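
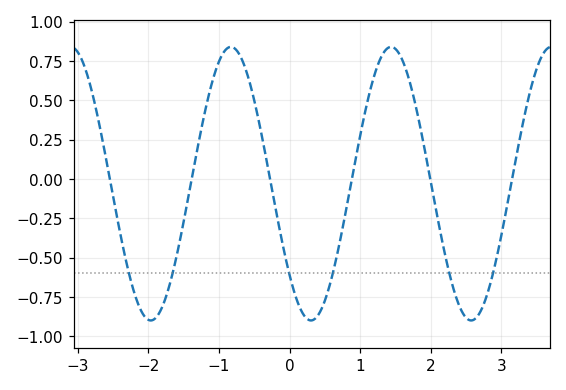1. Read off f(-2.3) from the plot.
-0.551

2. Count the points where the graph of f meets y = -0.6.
6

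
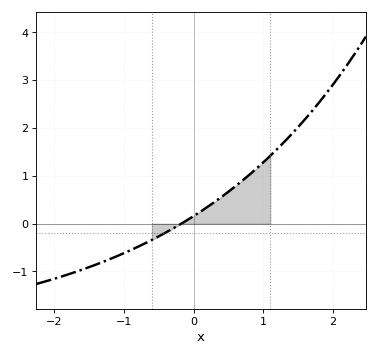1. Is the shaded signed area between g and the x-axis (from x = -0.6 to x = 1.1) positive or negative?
positive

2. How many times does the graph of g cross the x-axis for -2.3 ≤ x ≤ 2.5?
1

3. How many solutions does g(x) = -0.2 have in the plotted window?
1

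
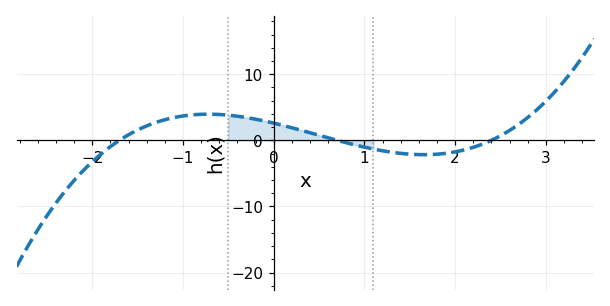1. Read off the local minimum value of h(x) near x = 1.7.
-2.17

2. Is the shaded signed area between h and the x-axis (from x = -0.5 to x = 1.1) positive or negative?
positive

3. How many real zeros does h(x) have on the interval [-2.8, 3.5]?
3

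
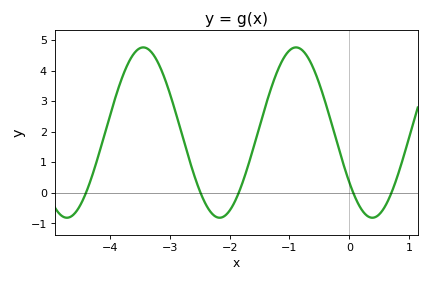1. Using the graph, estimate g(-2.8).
1.9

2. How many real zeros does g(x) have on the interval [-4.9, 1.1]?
5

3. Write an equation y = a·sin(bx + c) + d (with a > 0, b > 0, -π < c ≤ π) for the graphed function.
y = 2.79sin(2.5x - 2.5) + 1.97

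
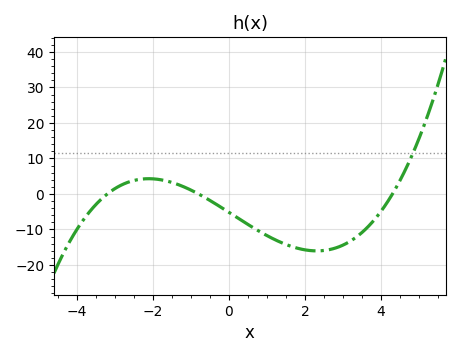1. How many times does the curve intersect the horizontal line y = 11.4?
1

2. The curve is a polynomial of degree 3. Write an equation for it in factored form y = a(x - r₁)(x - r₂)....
y = 0.47(x + 3.2)(x + 0.8)(x - 4.3)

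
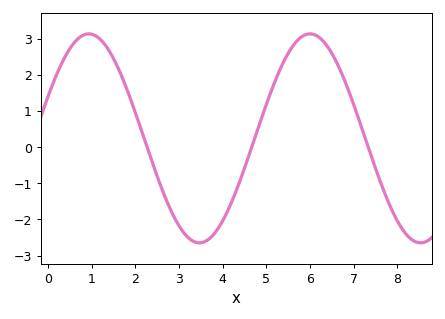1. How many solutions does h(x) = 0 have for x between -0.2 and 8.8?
3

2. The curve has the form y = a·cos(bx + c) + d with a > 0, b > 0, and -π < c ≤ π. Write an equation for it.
y = 2.89cos(1.2x - 1.2) + 0.24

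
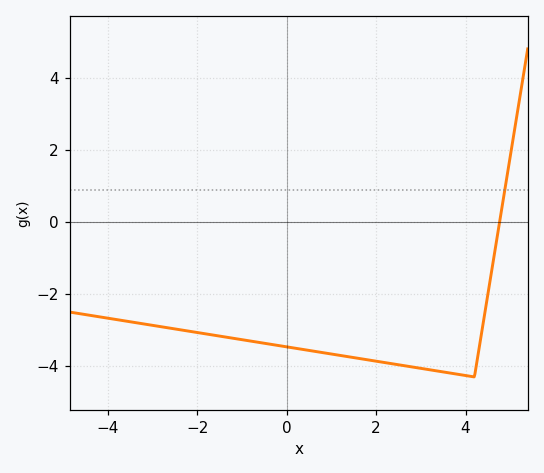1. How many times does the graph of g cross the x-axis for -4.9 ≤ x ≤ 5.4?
1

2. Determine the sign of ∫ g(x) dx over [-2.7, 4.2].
negative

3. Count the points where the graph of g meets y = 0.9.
1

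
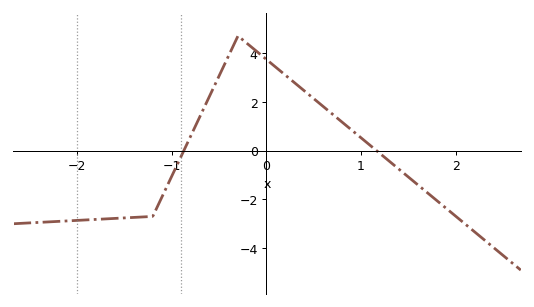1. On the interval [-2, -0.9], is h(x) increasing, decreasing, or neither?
increasing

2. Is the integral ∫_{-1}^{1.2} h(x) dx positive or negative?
positive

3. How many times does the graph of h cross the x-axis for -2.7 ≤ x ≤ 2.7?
2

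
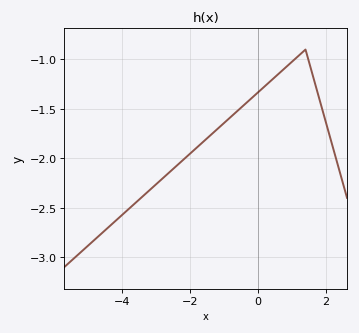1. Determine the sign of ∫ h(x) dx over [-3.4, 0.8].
negative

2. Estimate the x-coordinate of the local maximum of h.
1.4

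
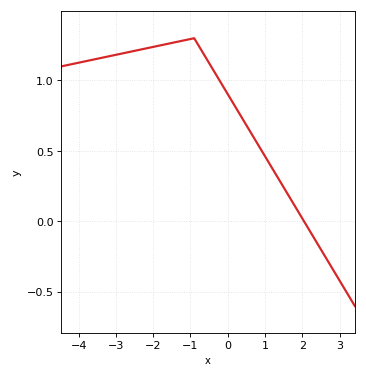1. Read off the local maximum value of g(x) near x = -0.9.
1.3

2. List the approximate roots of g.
2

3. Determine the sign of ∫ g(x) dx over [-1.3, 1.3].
positive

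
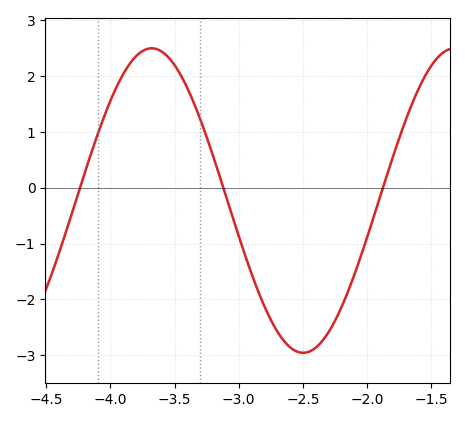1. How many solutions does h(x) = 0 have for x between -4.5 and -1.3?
3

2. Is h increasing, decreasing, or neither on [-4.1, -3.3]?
neither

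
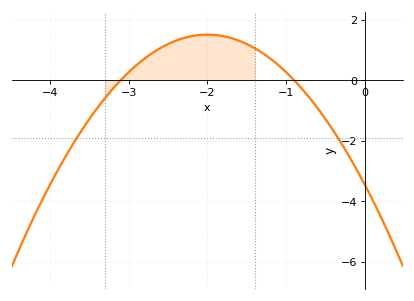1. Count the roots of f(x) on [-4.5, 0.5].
2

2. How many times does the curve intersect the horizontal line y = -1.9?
2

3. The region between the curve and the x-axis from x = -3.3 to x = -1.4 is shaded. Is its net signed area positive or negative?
positive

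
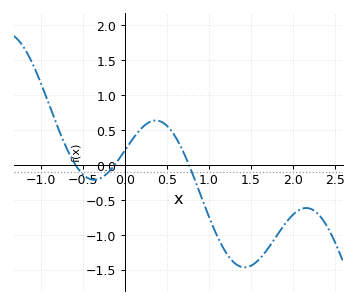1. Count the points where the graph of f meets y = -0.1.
3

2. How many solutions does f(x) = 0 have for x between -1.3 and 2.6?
3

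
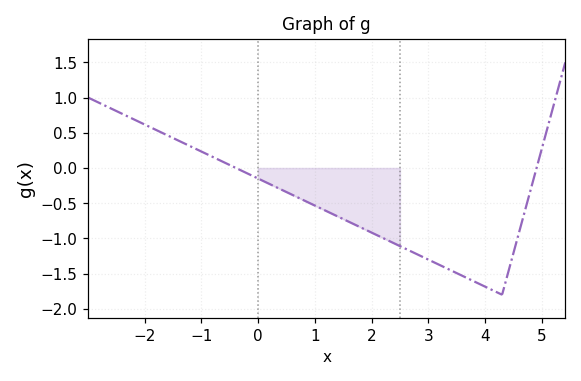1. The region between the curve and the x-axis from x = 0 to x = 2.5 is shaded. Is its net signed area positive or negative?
negative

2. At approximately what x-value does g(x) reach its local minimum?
4.3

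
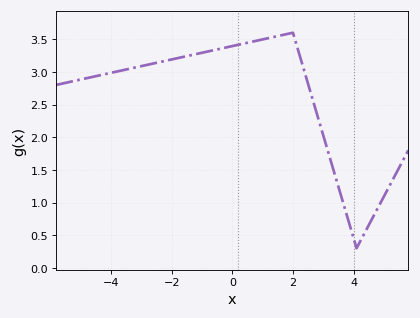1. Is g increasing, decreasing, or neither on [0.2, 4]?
neither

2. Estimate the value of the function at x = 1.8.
3.6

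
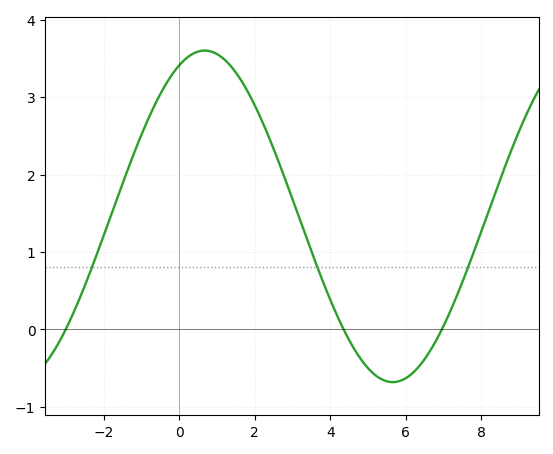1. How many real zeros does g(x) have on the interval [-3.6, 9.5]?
3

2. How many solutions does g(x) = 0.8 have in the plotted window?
3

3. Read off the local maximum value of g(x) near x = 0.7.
3.6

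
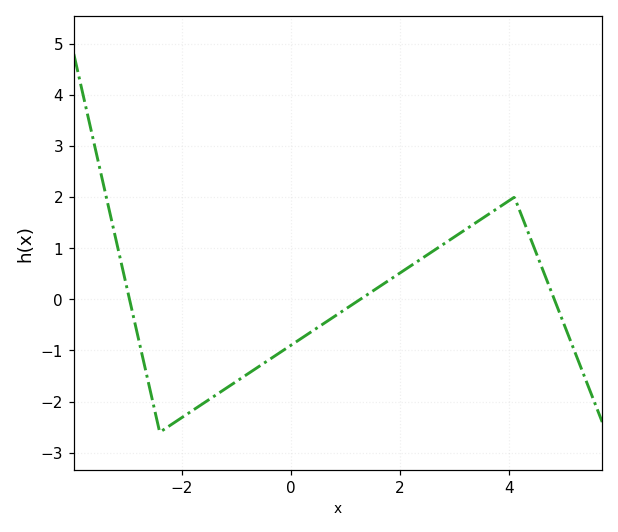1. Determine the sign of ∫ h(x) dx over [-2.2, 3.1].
negative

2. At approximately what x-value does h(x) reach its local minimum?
-2.4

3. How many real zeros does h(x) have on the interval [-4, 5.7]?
3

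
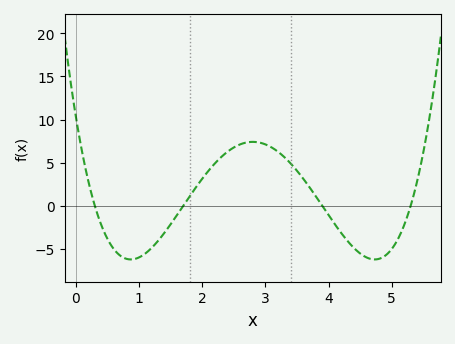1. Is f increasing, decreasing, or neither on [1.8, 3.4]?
neither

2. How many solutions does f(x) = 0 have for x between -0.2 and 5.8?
4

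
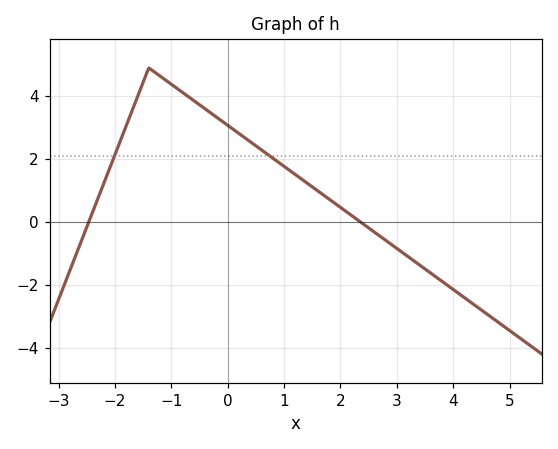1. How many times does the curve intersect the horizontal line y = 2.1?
2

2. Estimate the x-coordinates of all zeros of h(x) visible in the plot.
-2.46, 2.36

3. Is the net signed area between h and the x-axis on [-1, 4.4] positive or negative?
positive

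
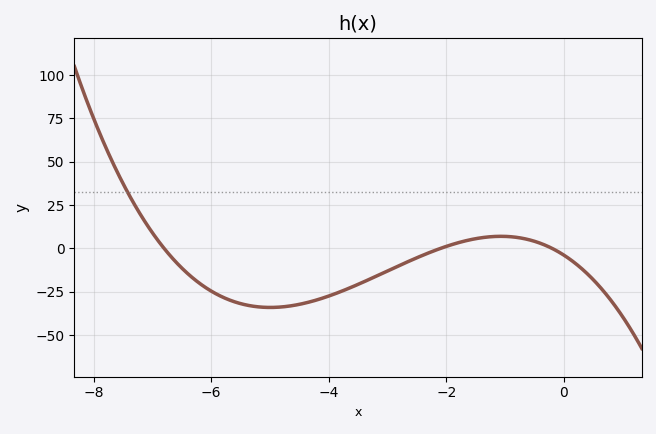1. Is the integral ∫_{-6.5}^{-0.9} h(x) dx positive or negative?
negative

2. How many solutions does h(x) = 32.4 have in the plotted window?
1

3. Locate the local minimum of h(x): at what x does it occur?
-5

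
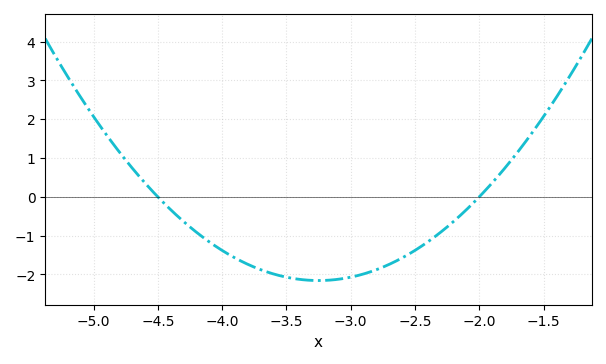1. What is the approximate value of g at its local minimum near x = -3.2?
-2.2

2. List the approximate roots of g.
-4.5, -2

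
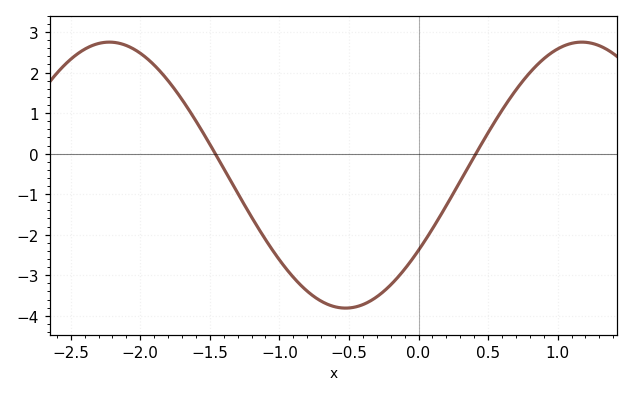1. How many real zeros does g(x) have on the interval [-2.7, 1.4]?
2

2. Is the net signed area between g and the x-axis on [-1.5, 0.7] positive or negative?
negative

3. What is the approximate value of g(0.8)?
2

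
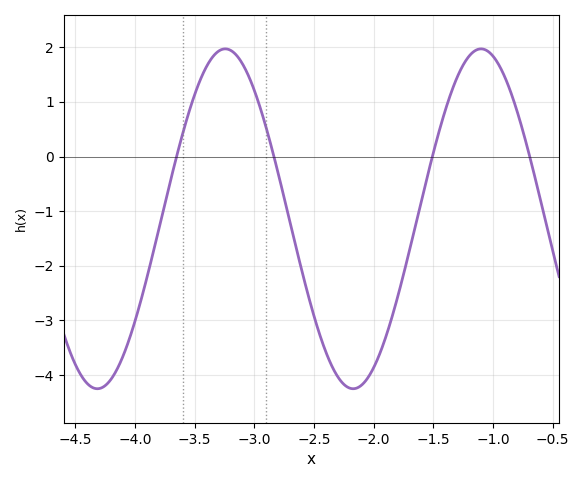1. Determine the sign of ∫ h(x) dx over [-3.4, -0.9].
negative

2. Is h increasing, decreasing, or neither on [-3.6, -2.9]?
neither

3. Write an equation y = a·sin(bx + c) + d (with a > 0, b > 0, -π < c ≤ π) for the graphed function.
y = 3.11sin(2.93x - 1.49) - 1.14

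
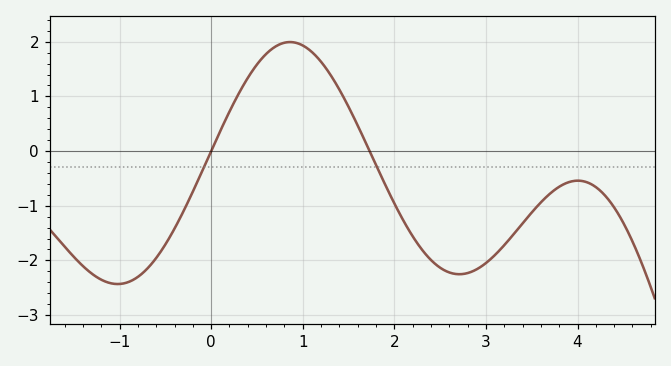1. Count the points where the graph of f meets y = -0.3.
2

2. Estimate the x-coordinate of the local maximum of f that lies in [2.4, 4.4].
4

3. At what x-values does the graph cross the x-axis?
0, 1.73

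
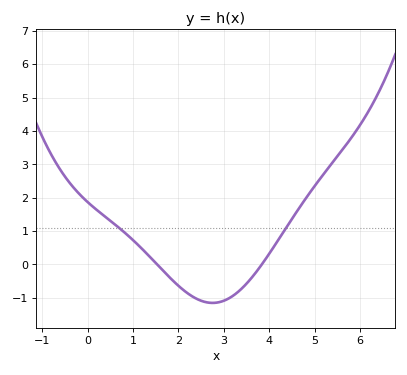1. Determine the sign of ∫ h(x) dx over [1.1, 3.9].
negative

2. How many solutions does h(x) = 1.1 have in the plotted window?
2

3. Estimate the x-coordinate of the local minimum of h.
2.75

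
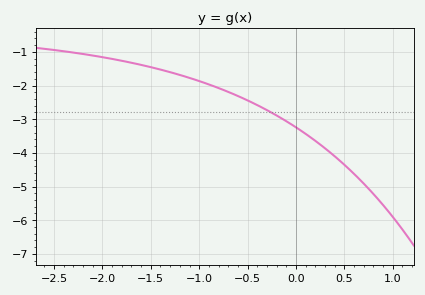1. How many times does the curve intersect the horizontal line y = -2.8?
1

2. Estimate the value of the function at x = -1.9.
-1.2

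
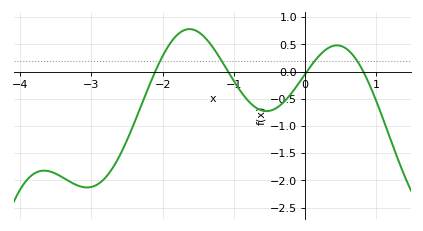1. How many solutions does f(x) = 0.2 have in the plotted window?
4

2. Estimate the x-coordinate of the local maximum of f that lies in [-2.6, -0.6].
-1.6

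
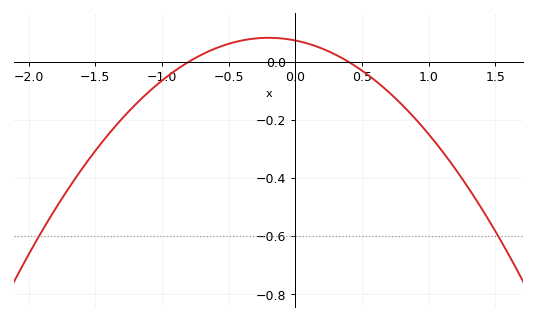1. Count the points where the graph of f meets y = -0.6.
2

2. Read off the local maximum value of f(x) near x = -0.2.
0.083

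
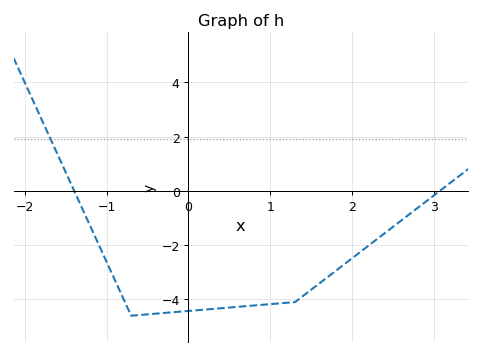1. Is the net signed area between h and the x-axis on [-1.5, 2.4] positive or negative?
negative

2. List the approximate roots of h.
-1.4, 3.1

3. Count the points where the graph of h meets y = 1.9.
1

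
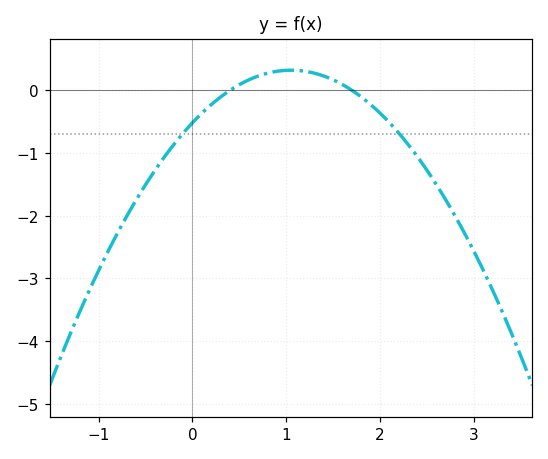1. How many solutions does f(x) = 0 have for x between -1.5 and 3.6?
2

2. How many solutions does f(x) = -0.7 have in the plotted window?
2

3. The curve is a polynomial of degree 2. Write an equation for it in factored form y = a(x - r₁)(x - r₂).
y = -0.76(x - 0.4)(x - 1.7)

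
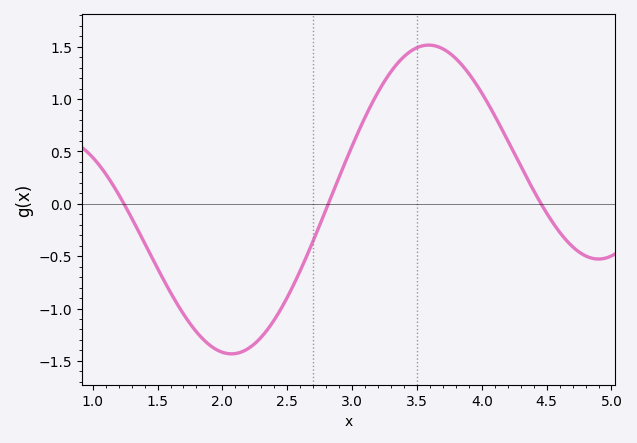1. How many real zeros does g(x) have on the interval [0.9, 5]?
3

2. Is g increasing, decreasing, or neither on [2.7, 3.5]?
increasing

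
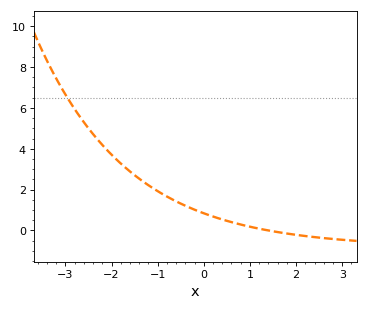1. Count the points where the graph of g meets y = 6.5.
1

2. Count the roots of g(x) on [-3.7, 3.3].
1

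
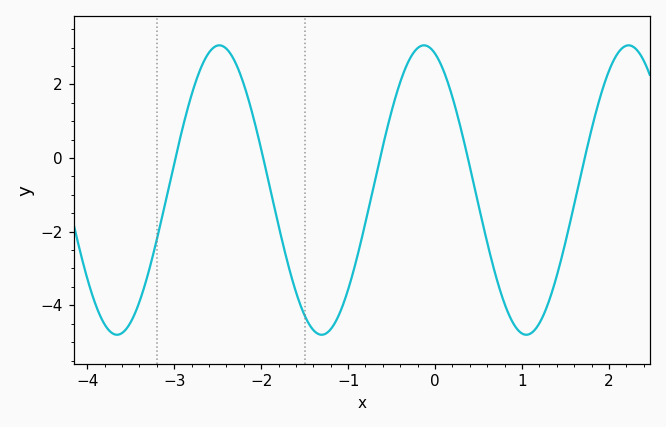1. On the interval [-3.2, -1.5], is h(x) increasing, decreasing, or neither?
neither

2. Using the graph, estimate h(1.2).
-4.49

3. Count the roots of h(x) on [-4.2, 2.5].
5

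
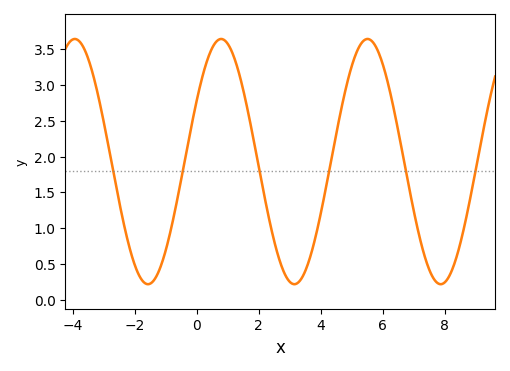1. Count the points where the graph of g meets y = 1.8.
6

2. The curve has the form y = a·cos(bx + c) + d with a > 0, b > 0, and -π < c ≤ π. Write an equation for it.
y = 1.71cos(1.33x - 1.04) + 1.93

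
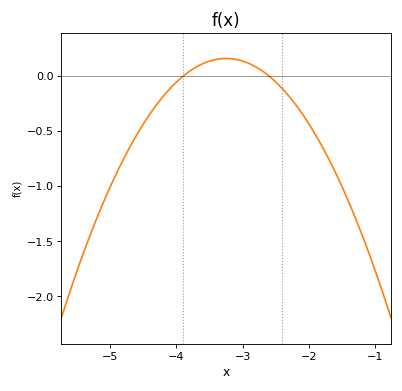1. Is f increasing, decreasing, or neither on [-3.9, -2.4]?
neither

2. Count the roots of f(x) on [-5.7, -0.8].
2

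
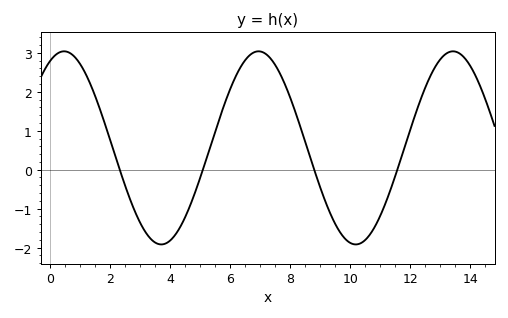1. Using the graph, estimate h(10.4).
-1.86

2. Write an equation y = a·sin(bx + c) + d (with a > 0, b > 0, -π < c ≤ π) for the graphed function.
y = 2.48sin(0.97x + 1.12) + 0.56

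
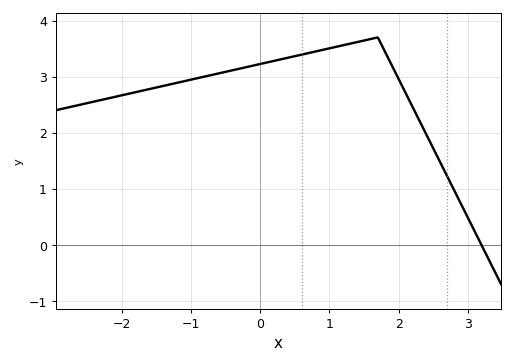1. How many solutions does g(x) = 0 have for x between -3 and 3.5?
1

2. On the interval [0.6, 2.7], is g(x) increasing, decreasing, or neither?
neither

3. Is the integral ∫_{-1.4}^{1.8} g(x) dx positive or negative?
positive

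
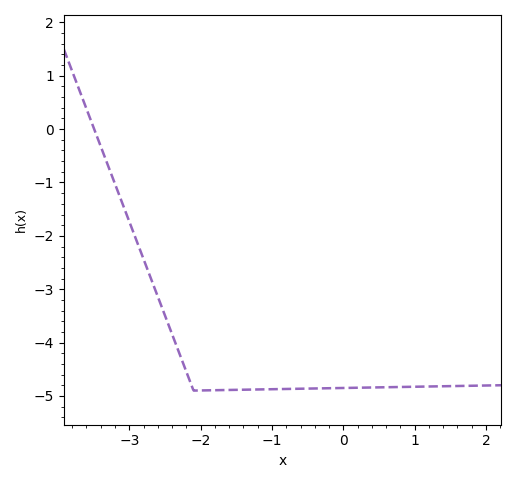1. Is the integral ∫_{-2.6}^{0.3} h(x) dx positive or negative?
negative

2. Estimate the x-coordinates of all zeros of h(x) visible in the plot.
-3.5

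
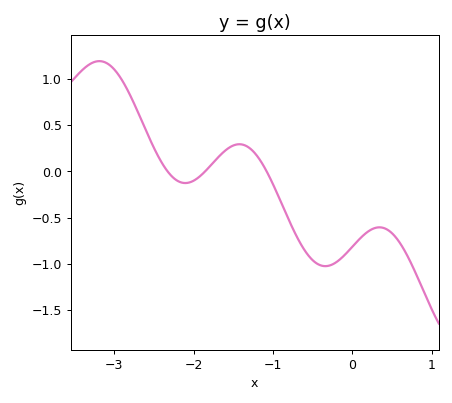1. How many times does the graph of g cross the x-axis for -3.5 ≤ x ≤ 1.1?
3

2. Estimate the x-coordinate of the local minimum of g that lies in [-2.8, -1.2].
-2.1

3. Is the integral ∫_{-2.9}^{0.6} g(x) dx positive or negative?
negative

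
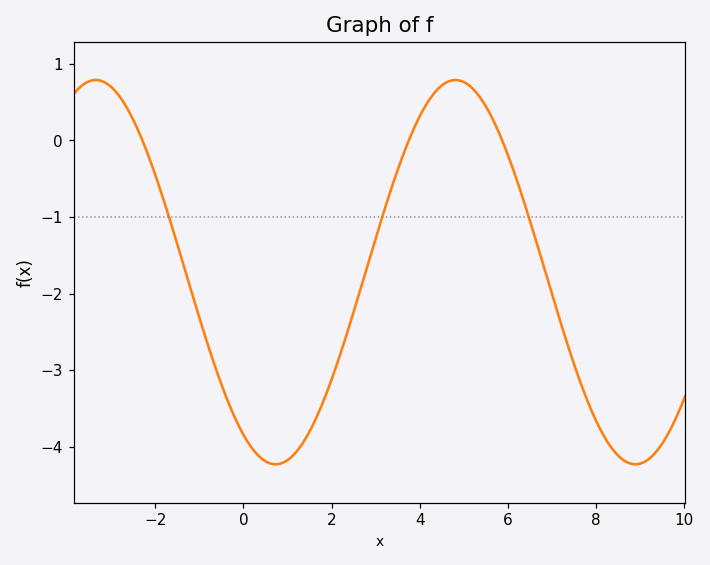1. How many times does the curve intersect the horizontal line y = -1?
3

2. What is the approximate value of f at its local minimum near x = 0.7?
-4.23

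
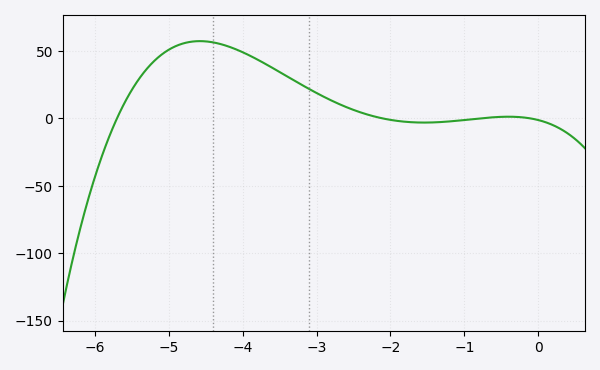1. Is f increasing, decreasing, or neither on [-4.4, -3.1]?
decreasing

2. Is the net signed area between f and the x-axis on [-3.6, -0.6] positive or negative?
positive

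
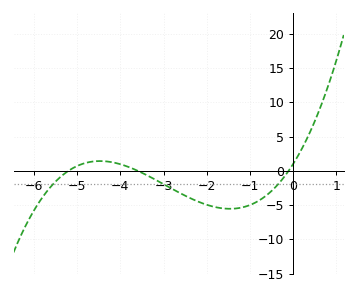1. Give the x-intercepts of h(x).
-5.2, -3.6, -0.1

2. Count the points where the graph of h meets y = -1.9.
3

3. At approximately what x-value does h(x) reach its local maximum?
-4.47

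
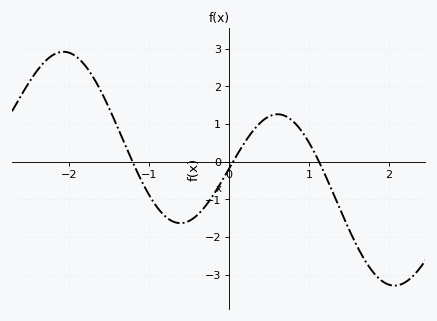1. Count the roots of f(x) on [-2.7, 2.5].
3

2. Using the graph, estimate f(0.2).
0.523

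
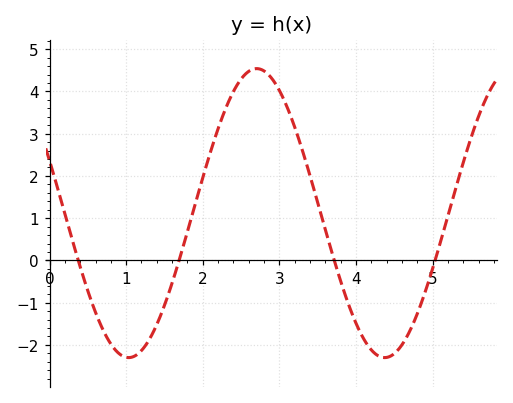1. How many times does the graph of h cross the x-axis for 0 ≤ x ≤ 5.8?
4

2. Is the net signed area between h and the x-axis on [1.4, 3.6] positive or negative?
positive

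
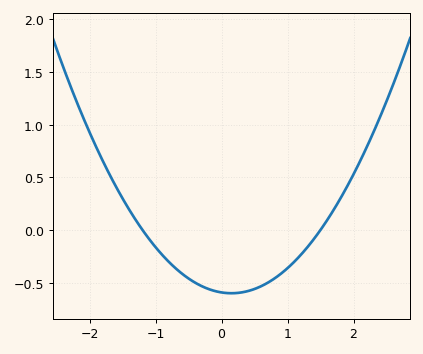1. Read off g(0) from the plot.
-0.6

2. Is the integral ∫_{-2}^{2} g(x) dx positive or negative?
negative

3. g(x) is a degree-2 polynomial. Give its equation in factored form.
y = 0.33(x + 1.2)(x - 1.5)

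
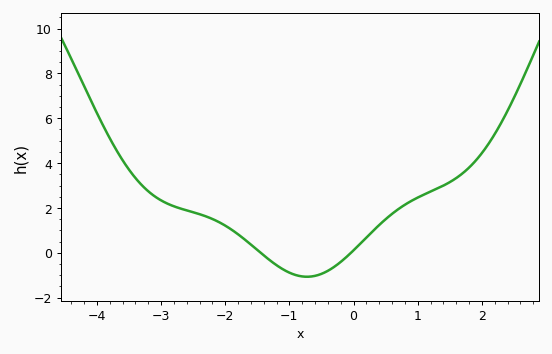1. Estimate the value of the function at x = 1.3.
2.86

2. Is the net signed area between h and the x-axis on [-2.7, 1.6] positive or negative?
positive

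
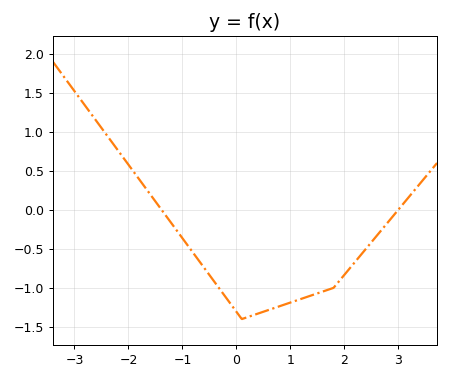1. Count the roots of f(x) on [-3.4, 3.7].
2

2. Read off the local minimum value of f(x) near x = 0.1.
-1.4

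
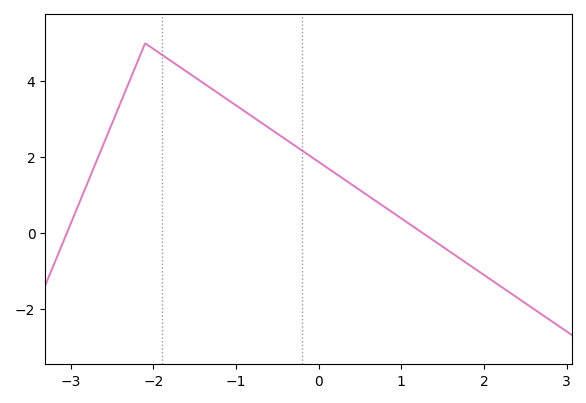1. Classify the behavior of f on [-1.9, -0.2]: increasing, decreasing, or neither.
decreasing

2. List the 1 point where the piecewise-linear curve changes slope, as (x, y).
(-2.1, 5)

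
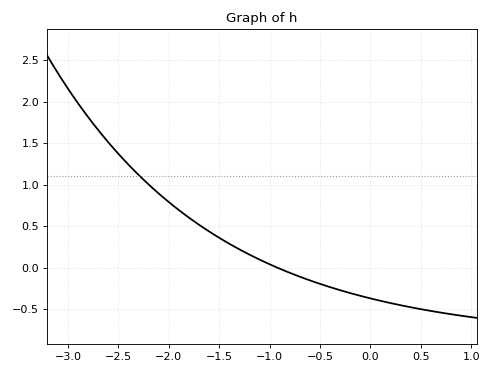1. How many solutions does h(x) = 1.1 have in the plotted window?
1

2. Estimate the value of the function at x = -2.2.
1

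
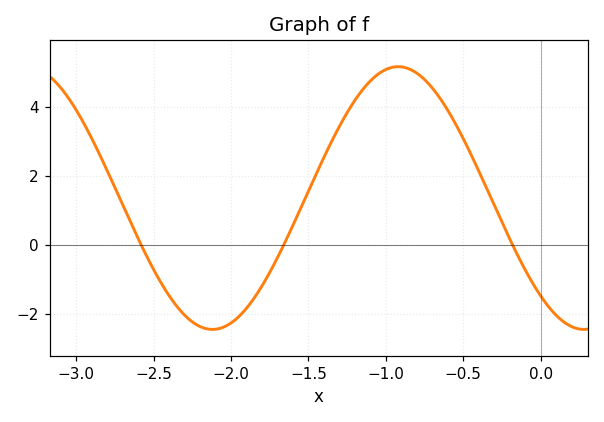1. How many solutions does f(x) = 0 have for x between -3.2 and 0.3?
3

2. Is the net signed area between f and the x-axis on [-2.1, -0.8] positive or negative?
positive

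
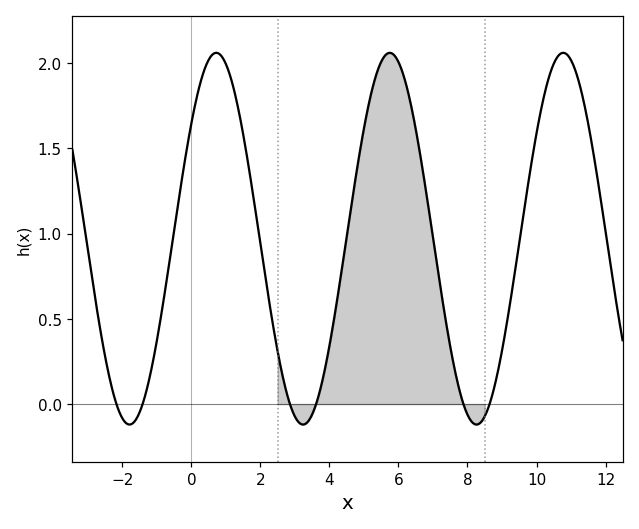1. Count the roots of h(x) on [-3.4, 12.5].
6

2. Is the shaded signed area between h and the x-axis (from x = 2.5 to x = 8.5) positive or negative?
positive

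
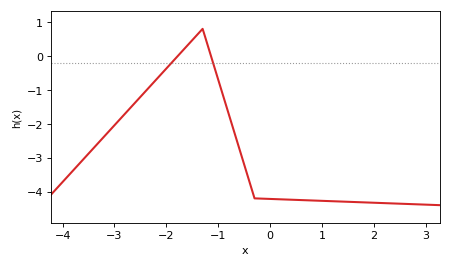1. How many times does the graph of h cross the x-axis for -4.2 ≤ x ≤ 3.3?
2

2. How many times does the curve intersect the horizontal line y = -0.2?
2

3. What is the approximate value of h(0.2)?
-4.23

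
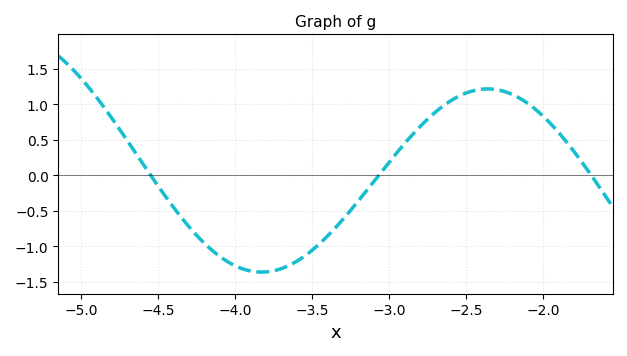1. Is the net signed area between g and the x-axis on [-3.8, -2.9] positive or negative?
negative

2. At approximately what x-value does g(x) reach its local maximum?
-2.36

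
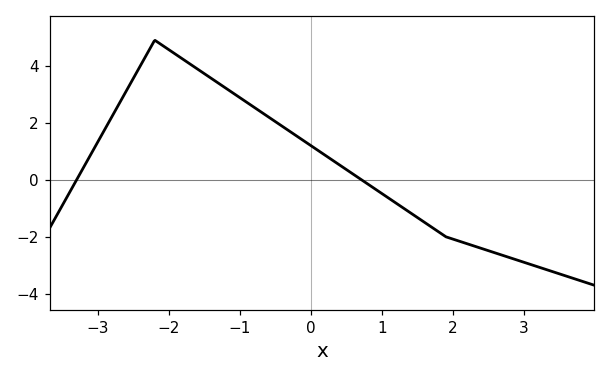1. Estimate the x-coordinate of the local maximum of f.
-2.2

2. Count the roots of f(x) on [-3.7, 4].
2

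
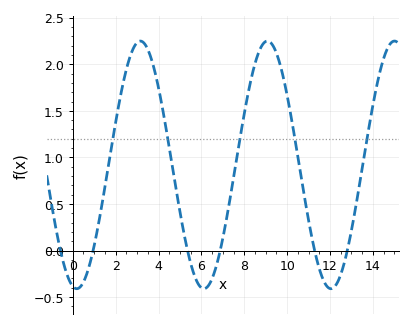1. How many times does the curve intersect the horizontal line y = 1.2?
5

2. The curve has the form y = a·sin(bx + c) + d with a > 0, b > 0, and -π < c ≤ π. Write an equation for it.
y = 1.33sin(1.06x - 1.77) + 0.92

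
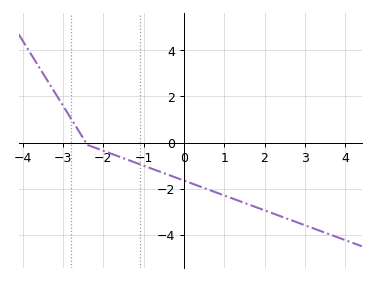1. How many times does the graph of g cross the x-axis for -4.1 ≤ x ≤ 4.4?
1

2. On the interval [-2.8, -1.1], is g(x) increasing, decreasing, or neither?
decreasing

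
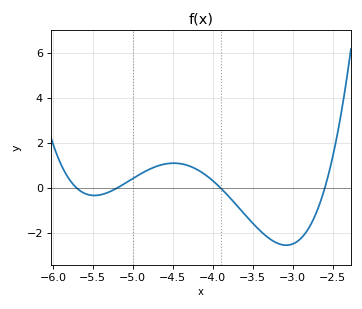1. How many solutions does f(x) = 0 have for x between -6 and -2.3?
4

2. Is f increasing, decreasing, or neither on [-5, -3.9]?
neither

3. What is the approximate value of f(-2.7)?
-1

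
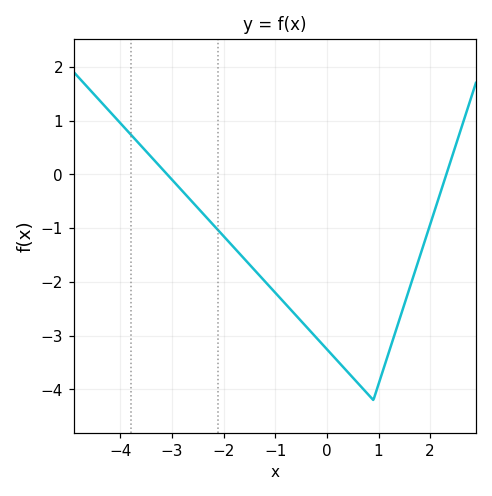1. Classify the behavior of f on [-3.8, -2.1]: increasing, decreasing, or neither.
decreasing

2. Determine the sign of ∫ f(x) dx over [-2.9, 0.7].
negative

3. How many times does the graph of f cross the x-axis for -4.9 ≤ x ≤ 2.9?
2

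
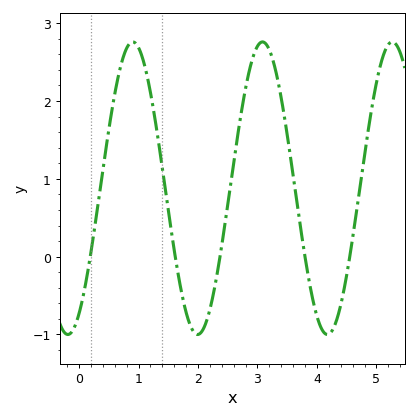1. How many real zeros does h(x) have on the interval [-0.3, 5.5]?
5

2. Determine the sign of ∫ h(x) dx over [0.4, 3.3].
positive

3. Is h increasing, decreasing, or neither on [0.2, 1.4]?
neither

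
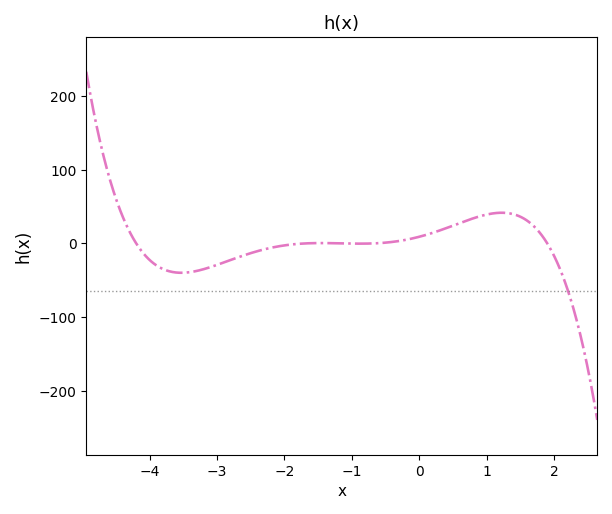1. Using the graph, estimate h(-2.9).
-25.8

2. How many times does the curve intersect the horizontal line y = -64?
1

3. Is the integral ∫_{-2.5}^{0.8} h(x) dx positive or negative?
positive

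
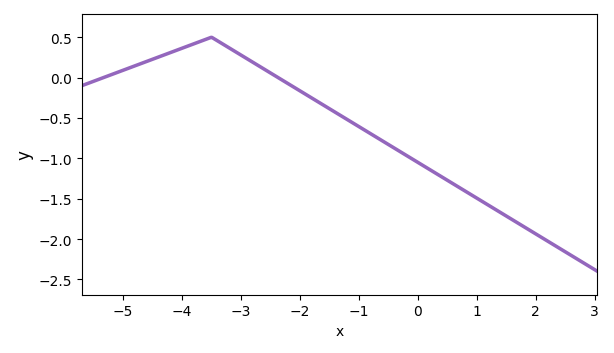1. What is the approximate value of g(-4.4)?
0.25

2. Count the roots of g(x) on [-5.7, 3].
2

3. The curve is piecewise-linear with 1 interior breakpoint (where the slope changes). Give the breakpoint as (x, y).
(-3.5, 0.5)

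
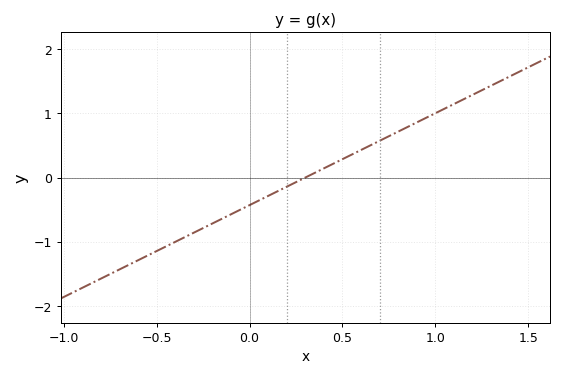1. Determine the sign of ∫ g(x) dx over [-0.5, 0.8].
negative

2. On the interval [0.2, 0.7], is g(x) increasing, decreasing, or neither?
increasing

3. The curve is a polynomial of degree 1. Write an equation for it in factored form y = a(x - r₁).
y = 1.43(x - 0.3)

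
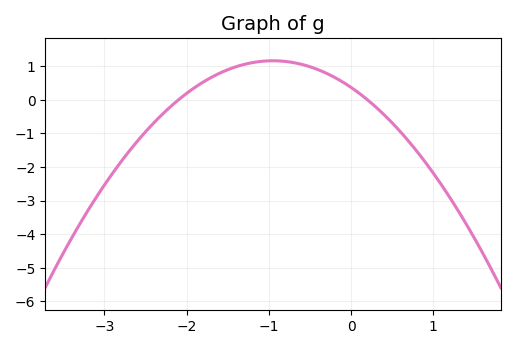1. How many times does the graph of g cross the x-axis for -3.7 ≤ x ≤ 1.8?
2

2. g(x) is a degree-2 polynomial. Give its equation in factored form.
y = -0.88(x + 2.1)(x - 0.2)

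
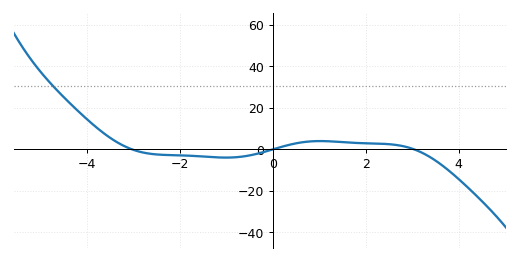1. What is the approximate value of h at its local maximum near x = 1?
4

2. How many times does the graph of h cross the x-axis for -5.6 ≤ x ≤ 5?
3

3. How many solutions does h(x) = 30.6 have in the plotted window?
1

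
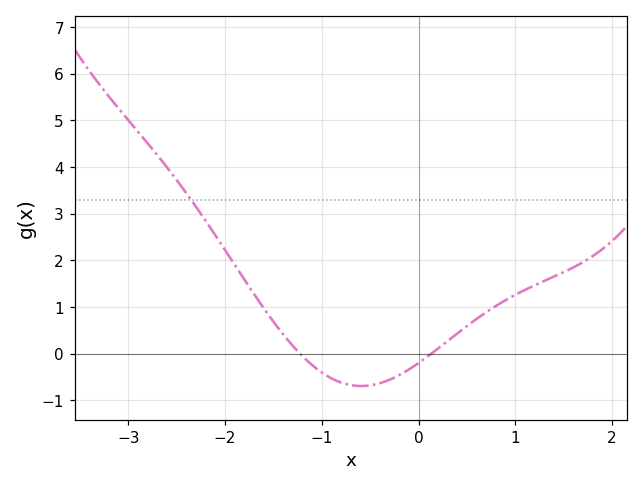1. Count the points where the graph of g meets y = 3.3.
1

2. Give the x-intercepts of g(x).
-1.22, 0.133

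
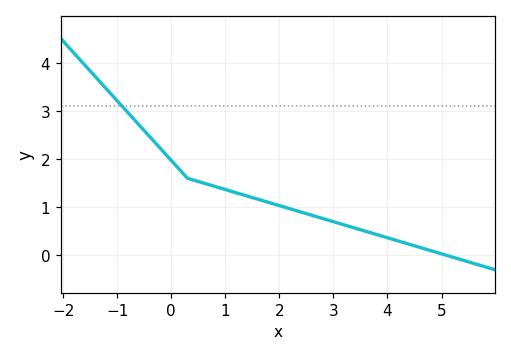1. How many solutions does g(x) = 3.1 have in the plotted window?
1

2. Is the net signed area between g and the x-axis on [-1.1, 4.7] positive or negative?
positive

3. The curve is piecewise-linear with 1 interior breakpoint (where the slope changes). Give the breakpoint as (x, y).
(0.3, 1.6)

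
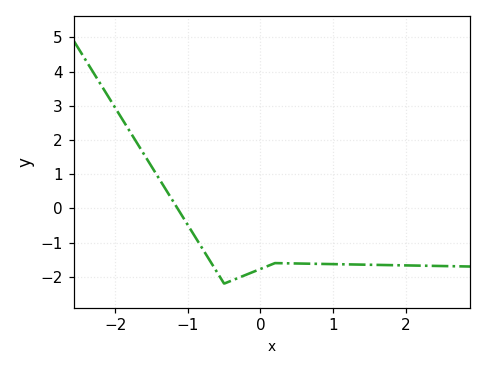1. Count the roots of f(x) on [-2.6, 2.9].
1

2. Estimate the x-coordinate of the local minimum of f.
-0.5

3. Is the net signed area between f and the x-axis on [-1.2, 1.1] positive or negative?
negative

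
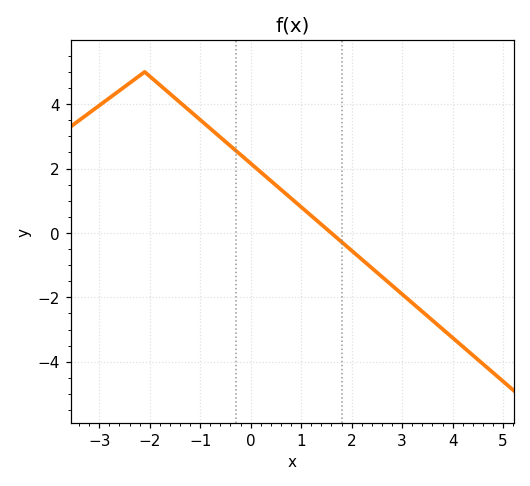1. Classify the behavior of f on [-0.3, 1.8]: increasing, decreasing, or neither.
decreasing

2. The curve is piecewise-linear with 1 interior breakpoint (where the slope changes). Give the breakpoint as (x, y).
(-2.1, 5)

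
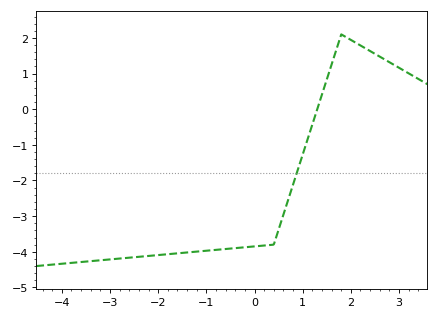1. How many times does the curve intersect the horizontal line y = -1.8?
1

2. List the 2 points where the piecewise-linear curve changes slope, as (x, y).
(0.4, -3.8); (1.8, 2.1)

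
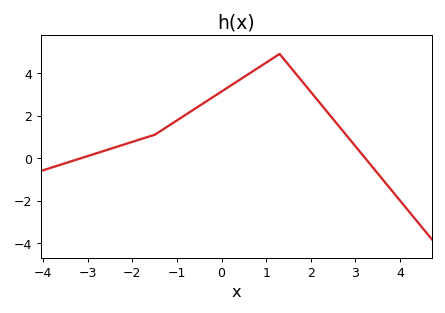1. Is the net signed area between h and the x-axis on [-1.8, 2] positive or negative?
positive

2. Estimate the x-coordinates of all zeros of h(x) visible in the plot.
-3.15, 3.22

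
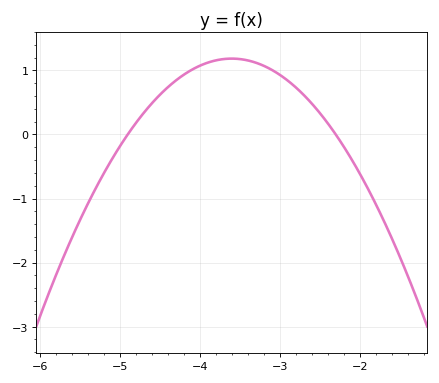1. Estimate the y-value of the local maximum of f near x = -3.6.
1.18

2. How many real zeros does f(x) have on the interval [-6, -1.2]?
2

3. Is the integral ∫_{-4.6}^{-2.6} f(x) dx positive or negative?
positive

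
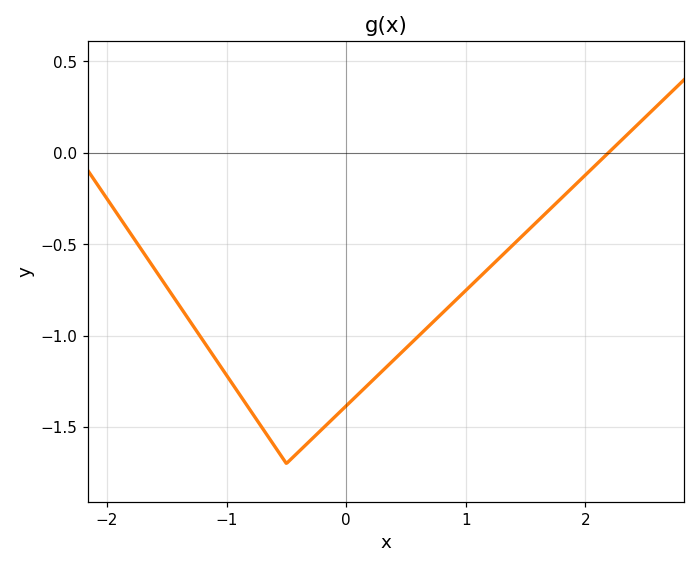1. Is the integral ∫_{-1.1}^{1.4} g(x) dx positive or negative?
negative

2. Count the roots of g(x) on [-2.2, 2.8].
1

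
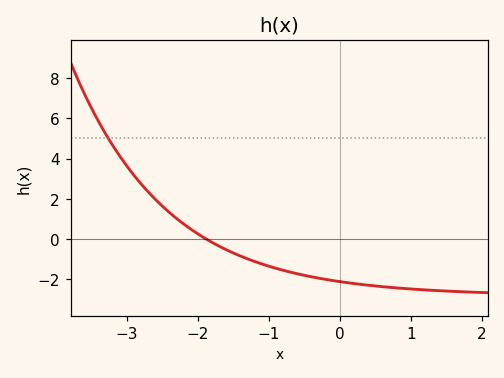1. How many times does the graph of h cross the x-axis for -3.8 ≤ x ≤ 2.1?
1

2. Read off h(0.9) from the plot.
-2.47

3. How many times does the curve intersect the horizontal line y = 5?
1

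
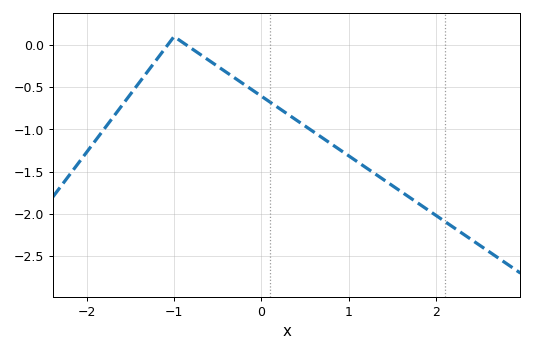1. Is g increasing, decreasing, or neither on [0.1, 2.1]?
decreasing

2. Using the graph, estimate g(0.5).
-0.96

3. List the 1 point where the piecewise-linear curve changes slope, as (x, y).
(-1, 0.1)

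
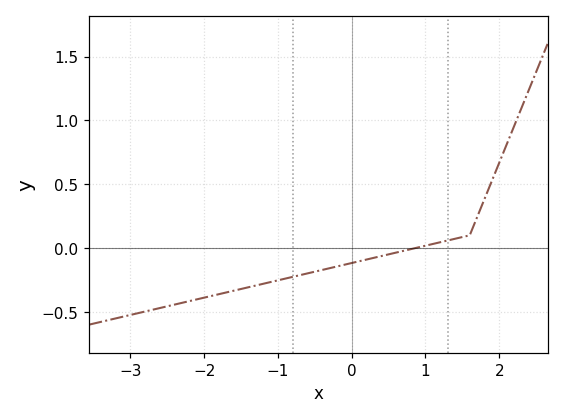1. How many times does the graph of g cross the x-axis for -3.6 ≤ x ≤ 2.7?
1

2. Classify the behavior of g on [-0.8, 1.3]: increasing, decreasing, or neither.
increasing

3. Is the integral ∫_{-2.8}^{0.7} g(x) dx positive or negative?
negative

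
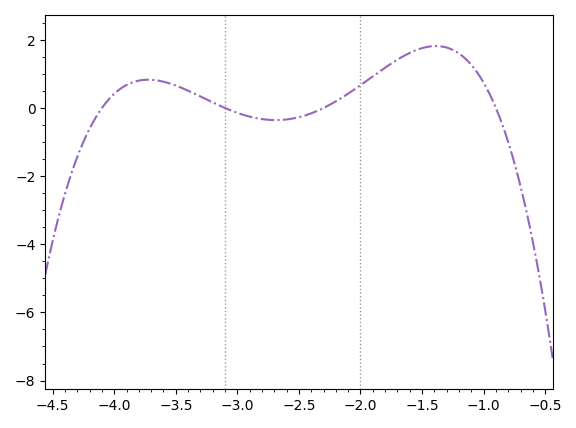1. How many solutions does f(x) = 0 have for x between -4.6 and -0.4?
4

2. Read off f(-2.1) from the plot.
0.4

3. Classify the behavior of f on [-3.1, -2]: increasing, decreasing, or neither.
neither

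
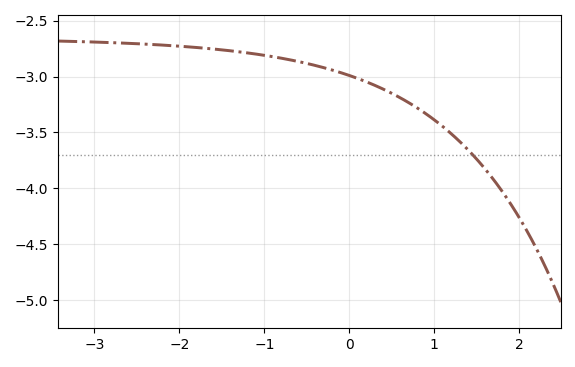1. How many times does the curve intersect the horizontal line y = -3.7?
1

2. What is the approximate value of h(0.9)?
-3.35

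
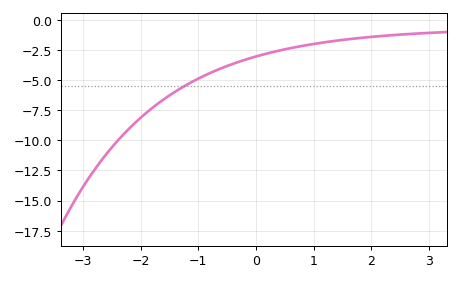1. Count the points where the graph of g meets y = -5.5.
1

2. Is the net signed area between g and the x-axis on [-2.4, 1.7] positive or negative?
negative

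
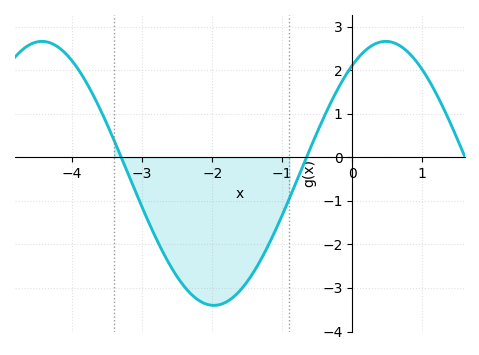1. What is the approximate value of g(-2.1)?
-3.4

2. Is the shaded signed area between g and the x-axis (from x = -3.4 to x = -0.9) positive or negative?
negative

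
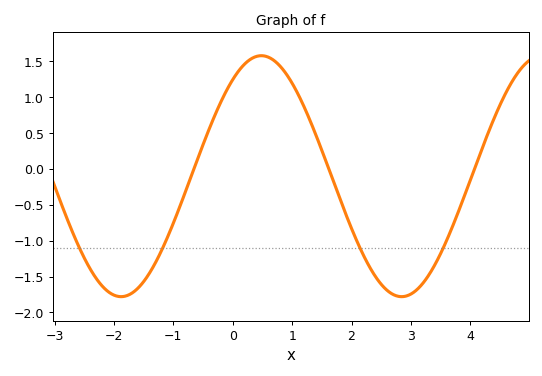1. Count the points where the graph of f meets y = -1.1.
4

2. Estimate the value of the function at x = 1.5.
0.261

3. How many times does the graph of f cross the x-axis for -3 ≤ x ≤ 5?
3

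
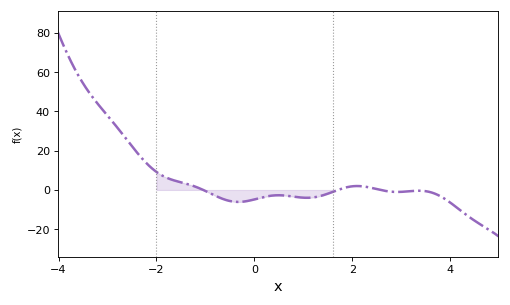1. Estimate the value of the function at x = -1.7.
5.35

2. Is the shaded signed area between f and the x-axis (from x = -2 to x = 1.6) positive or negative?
negative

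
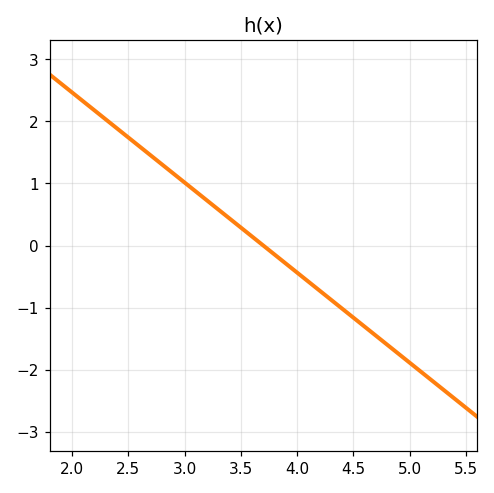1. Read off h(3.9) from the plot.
-0.29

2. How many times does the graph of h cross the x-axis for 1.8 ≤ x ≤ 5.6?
1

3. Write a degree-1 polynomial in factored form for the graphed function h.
y = -1.45(x - 3.7)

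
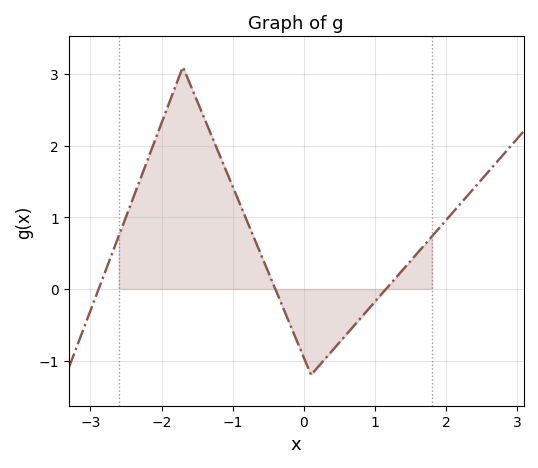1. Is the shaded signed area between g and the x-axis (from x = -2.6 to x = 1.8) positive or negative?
positive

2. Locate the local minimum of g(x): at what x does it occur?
0.1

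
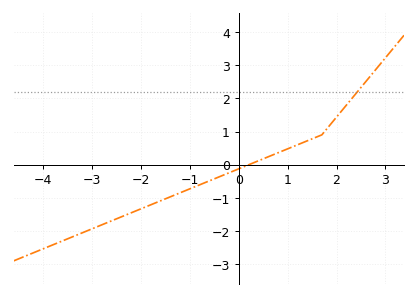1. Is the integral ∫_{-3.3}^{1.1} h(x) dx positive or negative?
negative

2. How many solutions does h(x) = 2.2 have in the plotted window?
1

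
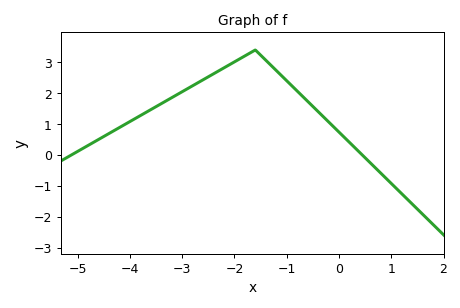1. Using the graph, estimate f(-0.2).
1.1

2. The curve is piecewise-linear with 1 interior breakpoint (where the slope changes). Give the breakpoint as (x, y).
(-1.6, 3.4)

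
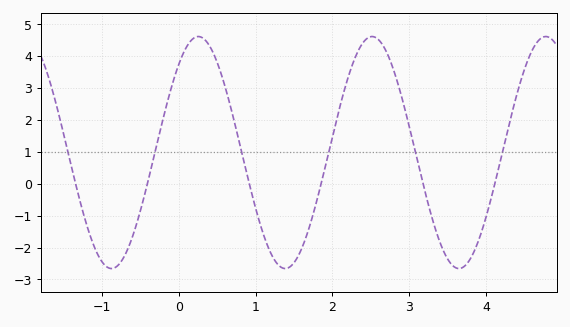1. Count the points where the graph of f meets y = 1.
6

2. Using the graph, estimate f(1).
-0.765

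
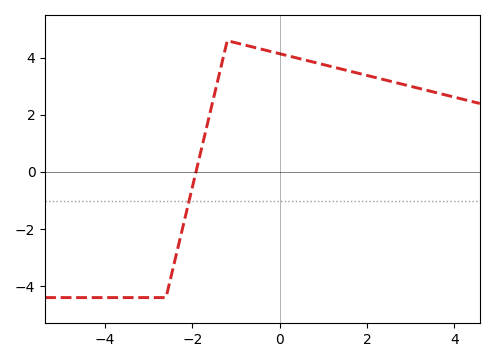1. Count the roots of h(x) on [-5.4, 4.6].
1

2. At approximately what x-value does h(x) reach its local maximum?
-1.2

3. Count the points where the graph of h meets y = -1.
1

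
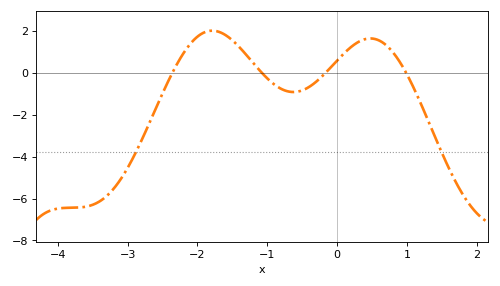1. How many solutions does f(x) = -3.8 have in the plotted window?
2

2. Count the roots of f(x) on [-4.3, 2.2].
4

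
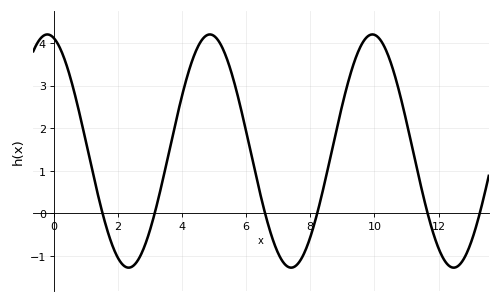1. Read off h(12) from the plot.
-0.822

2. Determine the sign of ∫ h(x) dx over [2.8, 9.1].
positive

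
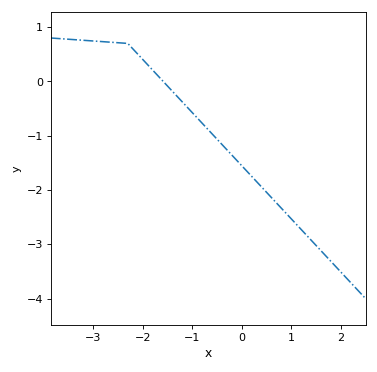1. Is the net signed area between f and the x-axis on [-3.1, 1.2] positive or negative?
negative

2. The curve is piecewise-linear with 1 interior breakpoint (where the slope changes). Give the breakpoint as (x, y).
(-2.3, 0.7)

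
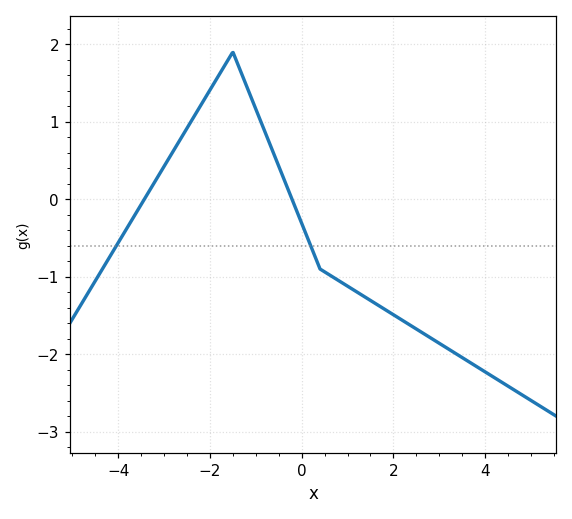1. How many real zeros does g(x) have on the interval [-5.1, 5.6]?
2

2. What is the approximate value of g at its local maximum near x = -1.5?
1.9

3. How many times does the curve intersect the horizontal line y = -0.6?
2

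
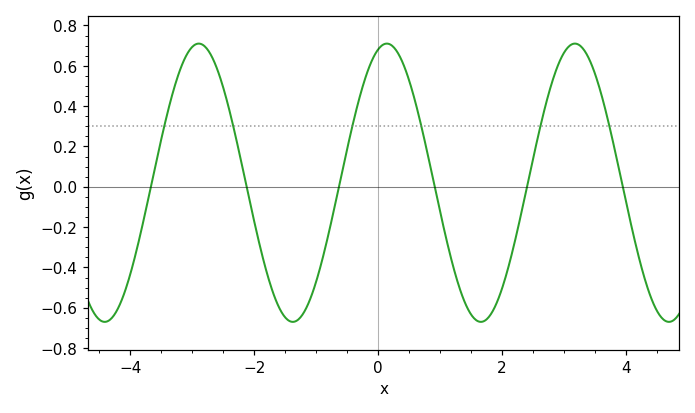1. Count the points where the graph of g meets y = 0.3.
6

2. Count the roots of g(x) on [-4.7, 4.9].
6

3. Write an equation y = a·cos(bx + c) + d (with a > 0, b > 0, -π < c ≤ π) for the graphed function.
y = 0.69cos(2.1x - 0.29) + 0.02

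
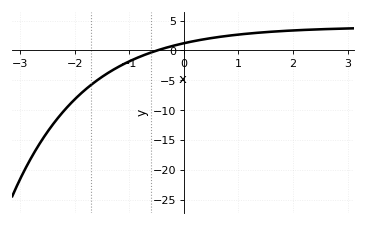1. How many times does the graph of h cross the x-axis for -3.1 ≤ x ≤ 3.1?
1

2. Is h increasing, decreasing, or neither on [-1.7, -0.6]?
increasing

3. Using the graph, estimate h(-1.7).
-6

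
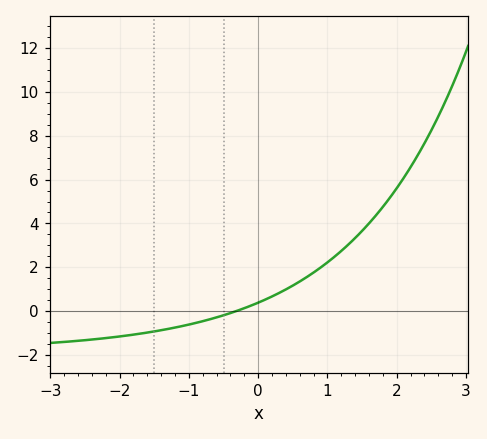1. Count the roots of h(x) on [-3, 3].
1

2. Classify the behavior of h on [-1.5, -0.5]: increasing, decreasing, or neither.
increasing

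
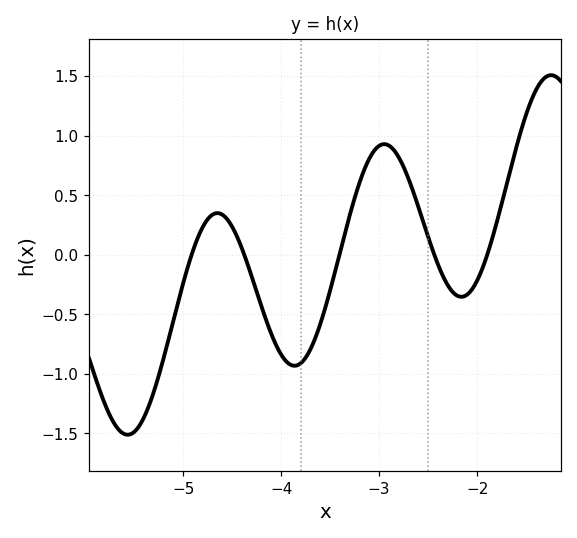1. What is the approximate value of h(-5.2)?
-0.871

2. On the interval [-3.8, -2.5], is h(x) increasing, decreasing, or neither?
neither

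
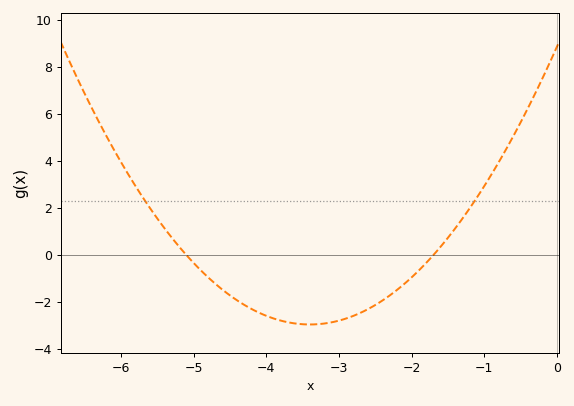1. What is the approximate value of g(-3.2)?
-3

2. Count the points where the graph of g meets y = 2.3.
2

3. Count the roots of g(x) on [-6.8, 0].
2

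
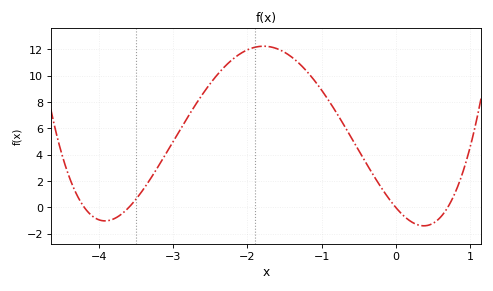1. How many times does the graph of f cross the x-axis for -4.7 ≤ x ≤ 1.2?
4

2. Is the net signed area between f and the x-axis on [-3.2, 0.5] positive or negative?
positive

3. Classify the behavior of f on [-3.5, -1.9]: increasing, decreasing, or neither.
increasing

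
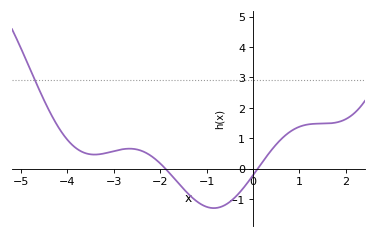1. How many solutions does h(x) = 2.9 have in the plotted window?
1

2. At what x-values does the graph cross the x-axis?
-1.89, 0.102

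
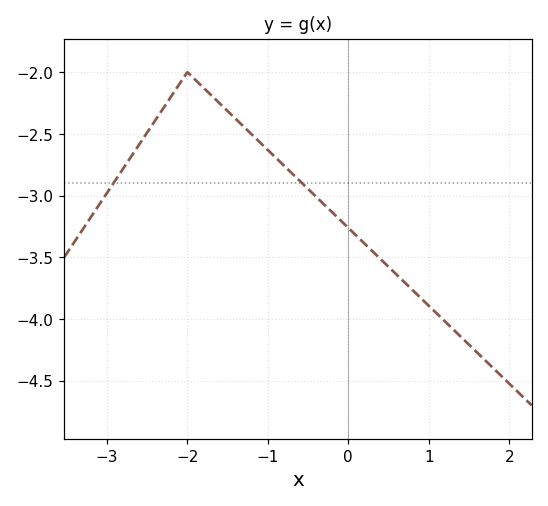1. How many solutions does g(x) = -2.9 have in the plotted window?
2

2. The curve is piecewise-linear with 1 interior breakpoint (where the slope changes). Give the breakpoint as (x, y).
(-2, -2)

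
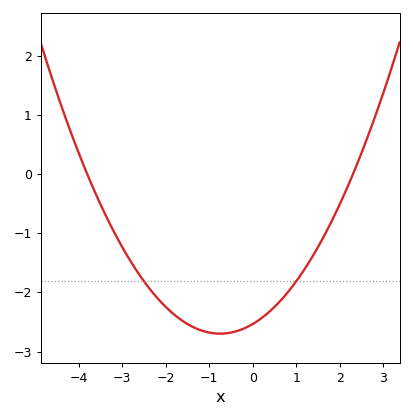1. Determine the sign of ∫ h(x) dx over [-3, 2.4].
negative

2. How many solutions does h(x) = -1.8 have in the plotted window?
2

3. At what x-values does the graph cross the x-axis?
-3.8, 2.4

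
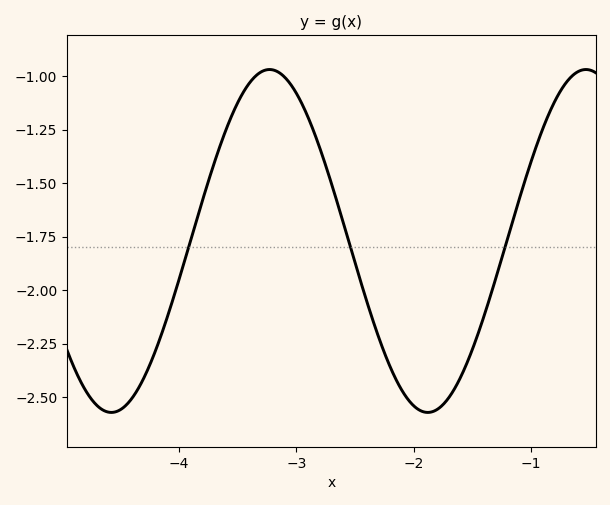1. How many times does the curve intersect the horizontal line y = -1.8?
3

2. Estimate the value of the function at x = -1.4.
-2.12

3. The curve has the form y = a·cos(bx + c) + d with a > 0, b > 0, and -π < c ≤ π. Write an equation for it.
y = 0.8cos(2.33x + 1.24) - 1.77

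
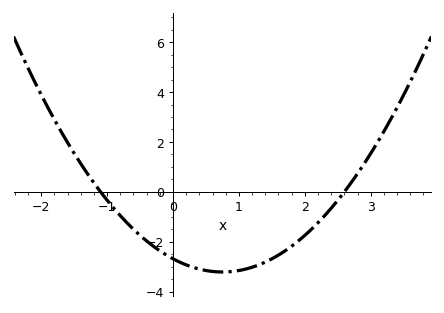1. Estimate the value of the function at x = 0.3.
-3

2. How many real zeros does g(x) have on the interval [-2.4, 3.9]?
2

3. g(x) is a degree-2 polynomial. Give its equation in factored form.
y = 0.94(x + 1.1)(x - 2.6)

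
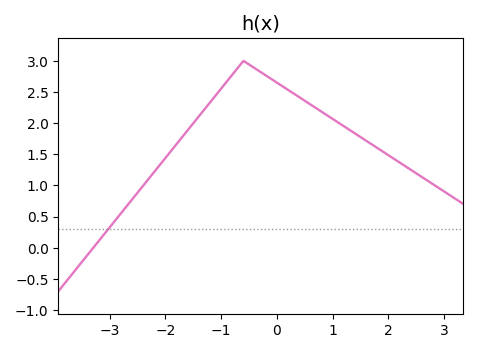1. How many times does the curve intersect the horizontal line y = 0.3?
1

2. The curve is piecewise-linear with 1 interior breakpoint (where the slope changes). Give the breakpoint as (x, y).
(-0.6, 3)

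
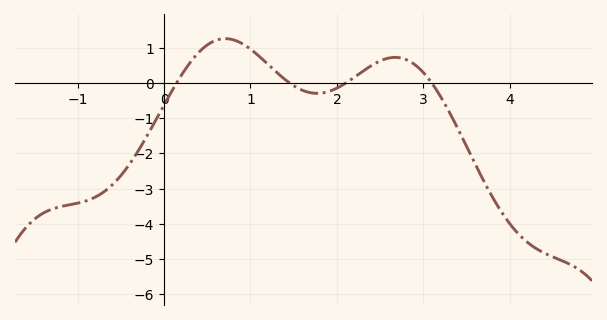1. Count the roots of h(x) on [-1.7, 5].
4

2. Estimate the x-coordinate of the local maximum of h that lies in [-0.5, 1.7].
0.709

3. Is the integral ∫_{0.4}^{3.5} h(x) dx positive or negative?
positive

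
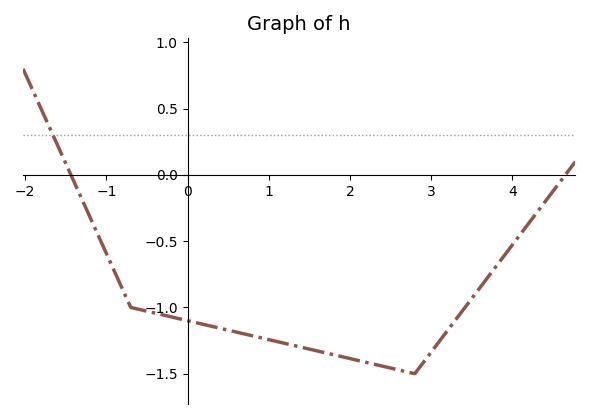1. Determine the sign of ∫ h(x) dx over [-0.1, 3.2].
negative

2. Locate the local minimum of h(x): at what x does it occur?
2.8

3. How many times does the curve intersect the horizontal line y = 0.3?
1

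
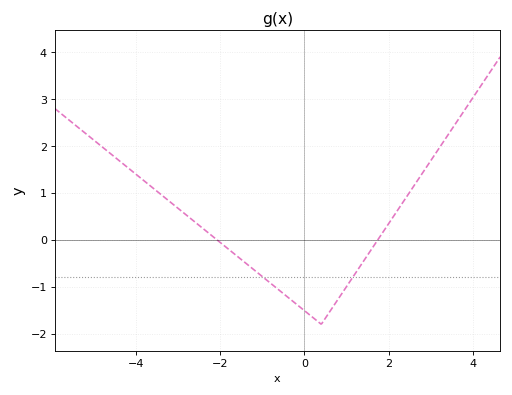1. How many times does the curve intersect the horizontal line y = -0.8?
2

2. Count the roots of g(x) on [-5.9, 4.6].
2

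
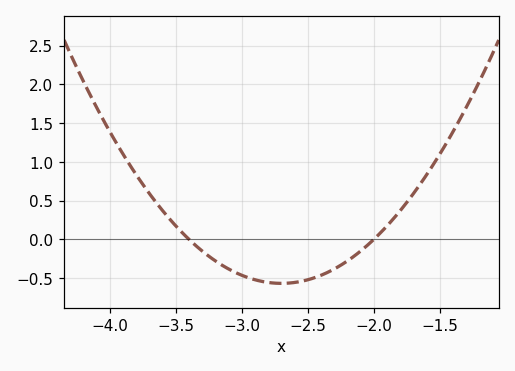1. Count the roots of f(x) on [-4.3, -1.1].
2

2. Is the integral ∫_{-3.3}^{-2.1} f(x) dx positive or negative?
negative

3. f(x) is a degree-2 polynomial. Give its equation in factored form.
y = 1.16(x + 3.4)(x + 2)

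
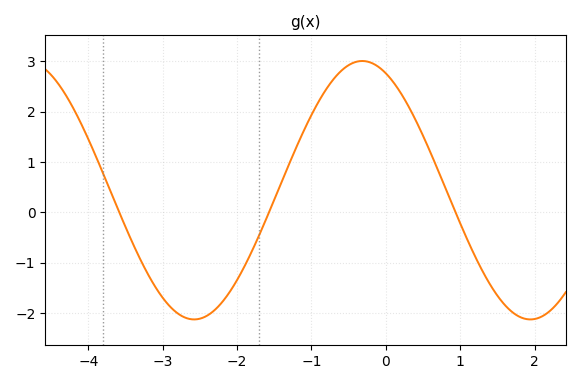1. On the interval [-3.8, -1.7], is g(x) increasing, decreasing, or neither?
neither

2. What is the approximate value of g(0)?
2.77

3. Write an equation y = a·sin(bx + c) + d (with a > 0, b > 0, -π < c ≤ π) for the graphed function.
y = 2.57sin(1.39x + 2.01) + 0.44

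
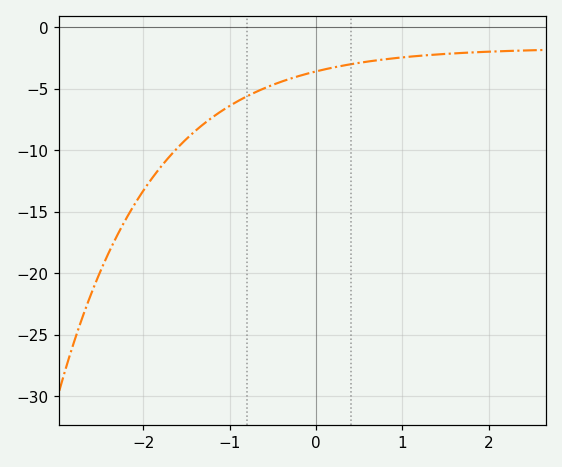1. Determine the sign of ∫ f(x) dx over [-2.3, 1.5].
negative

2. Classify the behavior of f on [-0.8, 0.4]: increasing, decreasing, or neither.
increasing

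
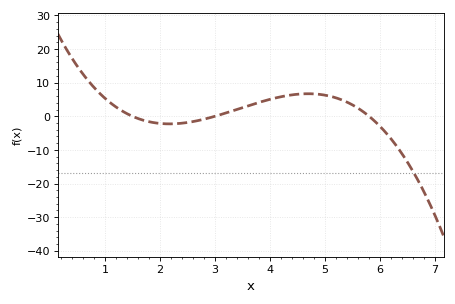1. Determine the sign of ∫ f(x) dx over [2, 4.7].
positive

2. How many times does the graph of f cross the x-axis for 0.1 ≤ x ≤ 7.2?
3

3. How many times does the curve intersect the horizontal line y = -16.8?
1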